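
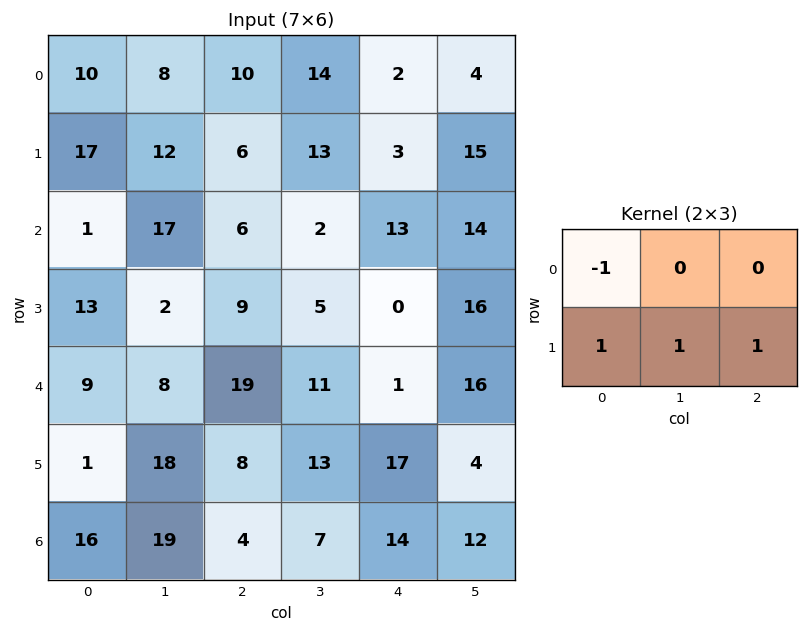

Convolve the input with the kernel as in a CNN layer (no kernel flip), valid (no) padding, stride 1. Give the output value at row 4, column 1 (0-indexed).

The receptive field on the input at this output position is [8 19 11 / 18 8 13]. Elementwise product with the kernel and sum: 8·-1 + 18·1 + 8·1 + 13·1.

31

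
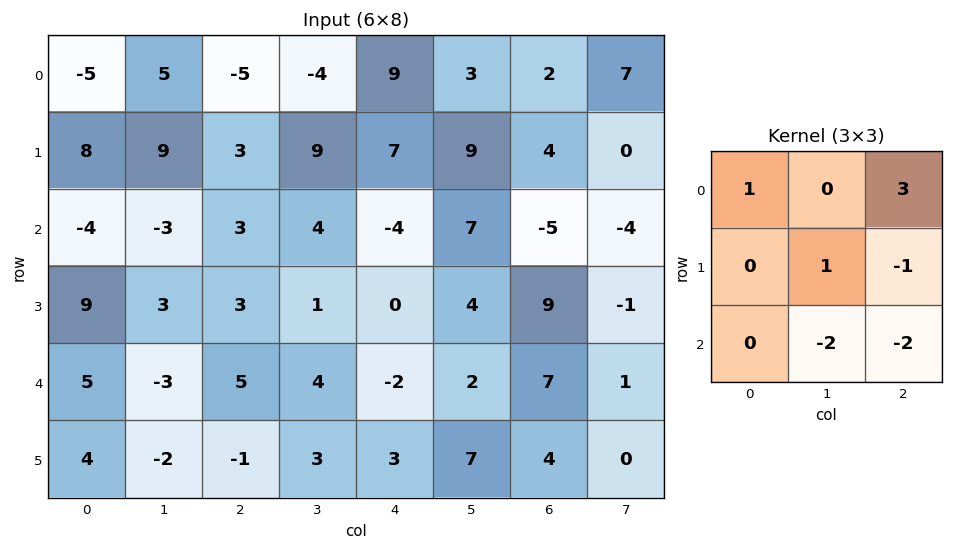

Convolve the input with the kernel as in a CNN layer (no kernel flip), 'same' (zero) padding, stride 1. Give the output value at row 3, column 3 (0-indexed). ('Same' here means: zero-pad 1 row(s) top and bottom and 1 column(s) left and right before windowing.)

The receptive field on the zero-padded input at this output position is [3 4 -4 / 3 1 0 / 5 4 -2]. Elementwise product with the kernel and sum: 3·1 + -4·3 + 1·1 + 0·-1 + 4·-2 + -2·-2.

-12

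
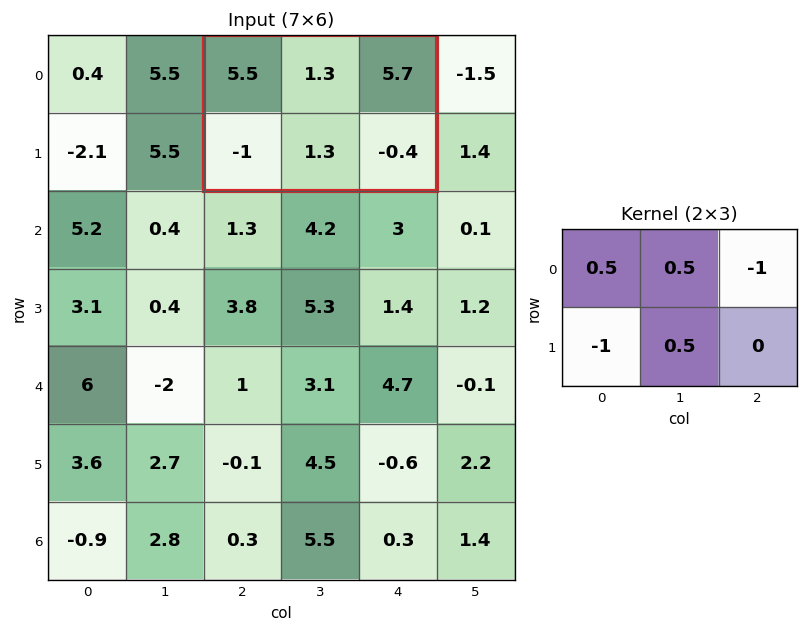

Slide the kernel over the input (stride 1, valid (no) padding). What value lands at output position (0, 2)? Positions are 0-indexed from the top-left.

-0.65

The receptive field on the input at this output position is [5.5 1.3 5.7 / -1 1.3 -0.4]. Elementwise product with the kernel and sum: 5.5·0.5 + 1.3·0.5 + 5.7·-1 + -1·-1 + 1.3·0.5.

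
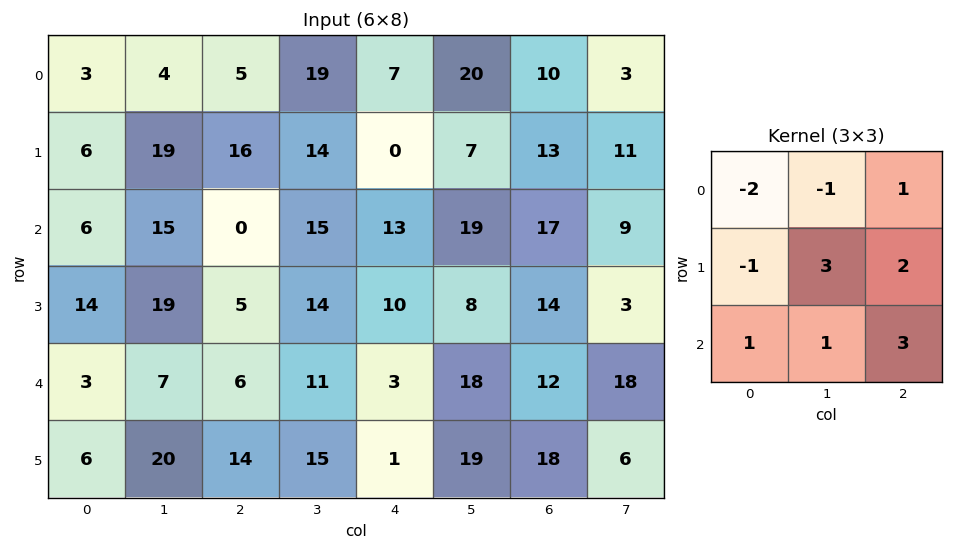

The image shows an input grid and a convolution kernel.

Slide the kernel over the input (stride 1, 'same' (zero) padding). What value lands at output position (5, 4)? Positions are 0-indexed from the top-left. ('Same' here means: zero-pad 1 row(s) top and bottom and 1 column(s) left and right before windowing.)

The receptive field on the zero-padded input at this output position is [11 3 18 / 15 1 19 / 0 0 0]. Elementwise product with the kernel and sum: 11·-2 + 3·-1 + 18·1 + 15·-1 + 1·3 + 19·2 + 0·1 + 0·1 + 0·3.

19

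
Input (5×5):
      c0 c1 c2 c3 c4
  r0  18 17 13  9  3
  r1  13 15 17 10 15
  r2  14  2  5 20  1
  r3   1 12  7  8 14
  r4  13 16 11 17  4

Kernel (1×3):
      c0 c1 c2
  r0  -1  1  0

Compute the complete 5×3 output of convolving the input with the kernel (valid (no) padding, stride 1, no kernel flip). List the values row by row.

Output[0,0]: The receptive field on the input at this output position is [18 17 13]. Elementwise product with the kernel and sum: 18·-1 + 17·1.

-1 -4 -4
2 2 -7
-12 3 15
11 -5 1
3 -5 6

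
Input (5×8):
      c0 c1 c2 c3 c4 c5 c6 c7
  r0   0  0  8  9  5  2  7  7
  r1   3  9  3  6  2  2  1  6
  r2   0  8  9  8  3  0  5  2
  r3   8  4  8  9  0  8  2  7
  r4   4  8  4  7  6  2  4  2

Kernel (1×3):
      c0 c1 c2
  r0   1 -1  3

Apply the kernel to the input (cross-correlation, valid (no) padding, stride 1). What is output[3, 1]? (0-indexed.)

23

The receptive field on the input at this output position is [4 8 9]. Elementwise product with the kernel and sum: 4·1 + 8·-1 + 9·3.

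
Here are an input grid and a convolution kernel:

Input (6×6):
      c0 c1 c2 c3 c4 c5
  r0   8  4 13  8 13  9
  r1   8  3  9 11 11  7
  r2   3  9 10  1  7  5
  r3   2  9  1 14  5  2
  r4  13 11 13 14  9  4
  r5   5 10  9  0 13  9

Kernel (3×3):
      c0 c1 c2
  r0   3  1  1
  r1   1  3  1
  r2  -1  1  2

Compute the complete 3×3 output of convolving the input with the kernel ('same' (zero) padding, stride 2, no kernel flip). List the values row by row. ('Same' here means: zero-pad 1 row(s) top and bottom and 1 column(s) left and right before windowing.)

Output[0,0]: The receptive field on the zero-padded input at this output position is [0 0 0 / 0 8 4 / 0 8 3]. Elementwise product with the kernel and sum: 0·3 + 0·1 + 0·1 + 0·1 + 8·3 + 4·1 + 0·-1 + 8·1 + 3·2.

42 79 70
49 89 73
86 105 125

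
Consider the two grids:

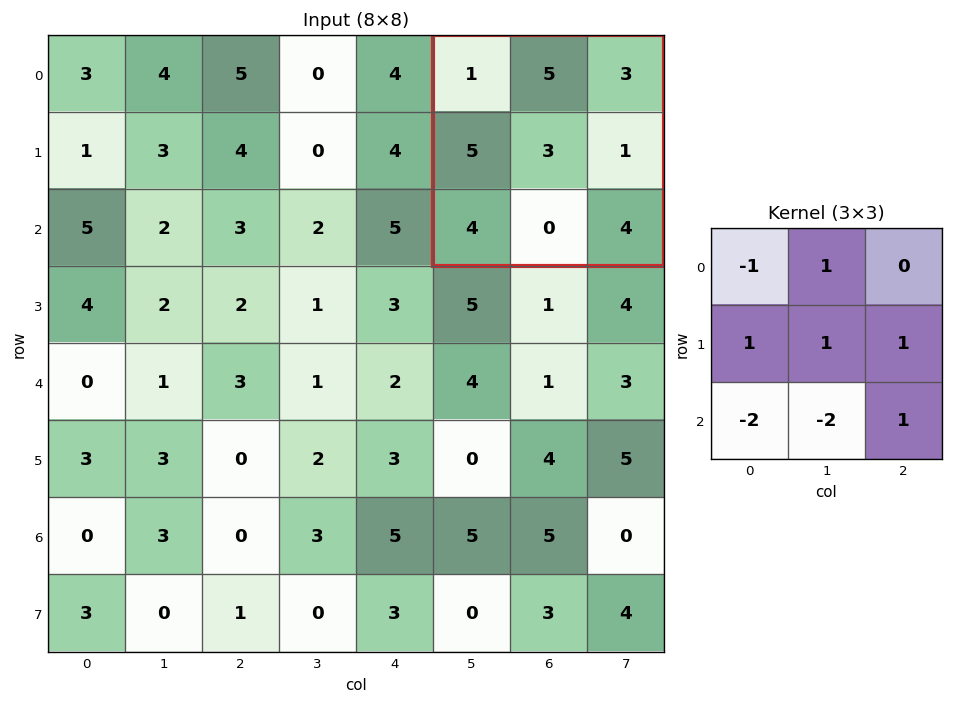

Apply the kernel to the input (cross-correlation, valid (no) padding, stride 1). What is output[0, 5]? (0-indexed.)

9

The receptive field on the input at this output position is [1 5 3 / 5 3 1 / 4 0 4]. Elementwise product with the kernel and sum: 1·-1 + 5·1 + 5·1 + 3·1 + 1·1 + 4·-2 + 0·-2 + 4·1.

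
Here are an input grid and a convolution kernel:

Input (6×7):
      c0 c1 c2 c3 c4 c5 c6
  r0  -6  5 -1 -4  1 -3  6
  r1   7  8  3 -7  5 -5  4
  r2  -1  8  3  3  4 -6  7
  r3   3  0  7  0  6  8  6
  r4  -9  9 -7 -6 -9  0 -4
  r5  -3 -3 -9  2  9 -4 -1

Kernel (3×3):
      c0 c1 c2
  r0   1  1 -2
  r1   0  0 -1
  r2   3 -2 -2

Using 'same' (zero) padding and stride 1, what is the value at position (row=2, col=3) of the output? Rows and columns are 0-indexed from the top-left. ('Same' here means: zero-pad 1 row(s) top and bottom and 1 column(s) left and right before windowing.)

-9

The receptive field on the zero-padded input at this output position is [3 -7 5 / 3 3 4 / 7 0 6]. Elementwise product with the kernel and sum: 3·1 + -7·1 + 5·-2 + 4·-1 + 7·3 + 0·-2 + 6·-2.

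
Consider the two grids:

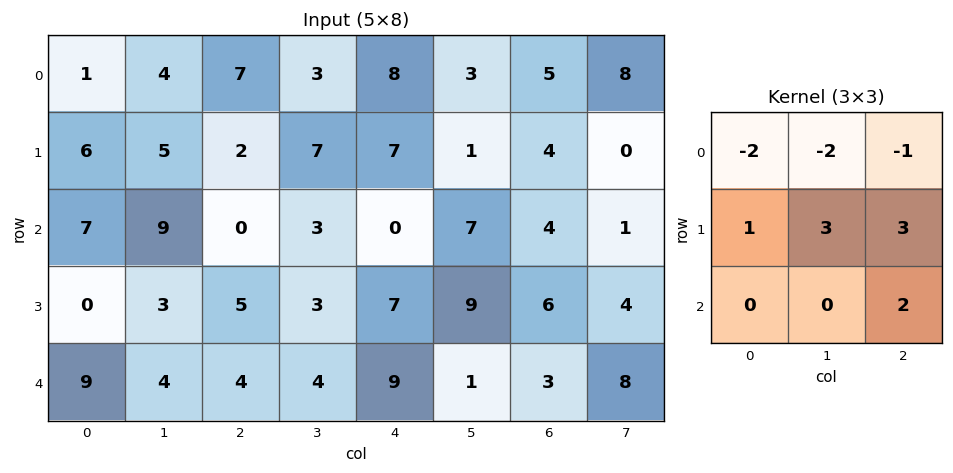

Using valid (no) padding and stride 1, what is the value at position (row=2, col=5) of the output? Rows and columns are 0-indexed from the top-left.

The receptive field on the input at this output position is [7 4 1 / 9 6 4 / 1 3 8]. Elementwise product with the kernel and sum: 7·-2 + 4·-2 + 1·-1 + 9·1 + 6·3 + 4·3 + 8·2.

32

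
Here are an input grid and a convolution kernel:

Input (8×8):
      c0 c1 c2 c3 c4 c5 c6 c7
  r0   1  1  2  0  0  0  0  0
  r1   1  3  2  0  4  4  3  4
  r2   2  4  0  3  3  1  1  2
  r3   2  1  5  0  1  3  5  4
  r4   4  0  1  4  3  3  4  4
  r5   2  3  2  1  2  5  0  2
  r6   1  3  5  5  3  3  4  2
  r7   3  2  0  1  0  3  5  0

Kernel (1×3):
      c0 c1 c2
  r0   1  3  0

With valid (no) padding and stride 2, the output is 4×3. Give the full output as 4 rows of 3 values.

Output[0,0]: The receptive field on the input at this output position is [1 1 2]. Elementwise product with the kernel and sum: 1·1 + 1·3.
Output[0,1]: The receptive field on the input at this output position is [2 0 0]. Elementwise product with the kernel and sum: 2·1 + 0·3.

4 2 0
14 9 6
4 13 12
10 20 12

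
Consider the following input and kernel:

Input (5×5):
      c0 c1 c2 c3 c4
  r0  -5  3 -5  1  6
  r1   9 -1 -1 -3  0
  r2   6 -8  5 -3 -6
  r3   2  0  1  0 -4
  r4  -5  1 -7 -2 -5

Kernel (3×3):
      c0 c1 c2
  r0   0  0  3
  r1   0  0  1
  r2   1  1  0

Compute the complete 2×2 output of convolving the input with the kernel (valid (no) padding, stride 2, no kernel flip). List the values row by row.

Output[0,0]: The receptive field on the input at this output position is [-5 3 -5 / 9 -1 -1 / 6 -8 5]. Elementwise product with the kernel and sum: -5·3 + -1·1 + 6·1 + -8·1.

-18 20
12 -31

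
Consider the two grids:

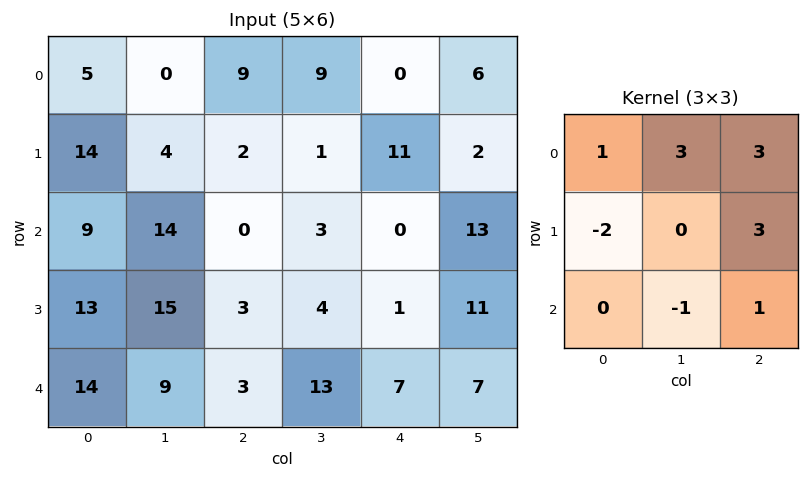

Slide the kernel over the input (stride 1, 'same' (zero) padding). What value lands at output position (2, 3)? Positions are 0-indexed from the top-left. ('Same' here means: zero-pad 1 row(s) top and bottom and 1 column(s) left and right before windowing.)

35

The receptive field on the zero-padded input at this output position is [2 1 11 / 0 3 0 / 3 4 1]. Elementwise product with the kernel and sum: 2·1 + 1·3 + 11·3 + 0·-2 + 0·3 + 4·-1 + 1·1.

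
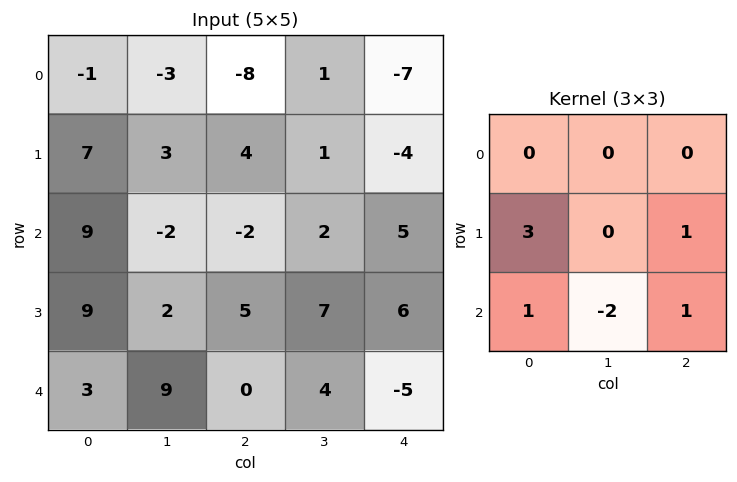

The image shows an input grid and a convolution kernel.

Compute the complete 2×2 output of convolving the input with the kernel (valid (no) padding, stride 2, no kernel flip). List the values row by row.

36 7
17 8

Output[0,0]: The receptive field on the input at this output position is [-1 -3 -8 / 7 3 4 / 9 -2 -2]. Elementwise product with the kernel and sum: 7·3 + 4·1 + 9·1 + -2·-2 + -2·1.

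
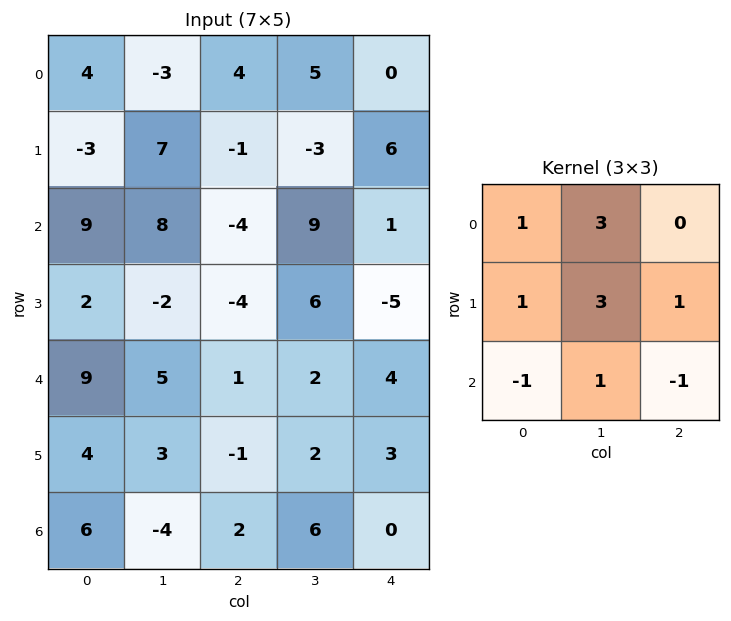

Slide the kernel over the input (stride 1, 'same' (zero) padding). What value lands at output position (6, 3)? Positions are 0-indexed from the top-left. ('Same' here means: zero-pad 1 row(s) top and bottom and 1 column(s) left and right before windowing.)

25

The receptive field on the zero-padded input at this output position is [-1 2 3 / 2 6 0 / 0 0 0]. Elementwise product with the kernel and sum: -1·1 + 2·3 + 2·1 + 6·3 + 0·1 + 0·-1 + 0·1 + 0·-1.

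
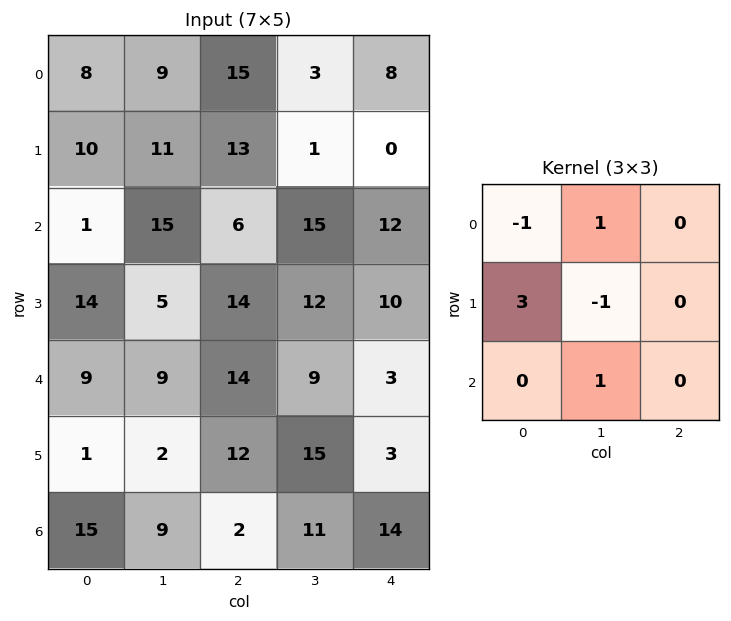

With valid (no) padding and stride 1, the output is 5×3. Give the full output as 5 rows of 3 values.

Output[0,0]: The receptive field on the input at this output position is [8 9 15 / 10 11 13 / 1 15 6]. Elementwise product with the kernel and sum: 8·-1 + 9·1 + 10·3 + 11·-1 + 15·1.

35 32 41
-6 55 3
60 6 48
11 34 46
10 1 27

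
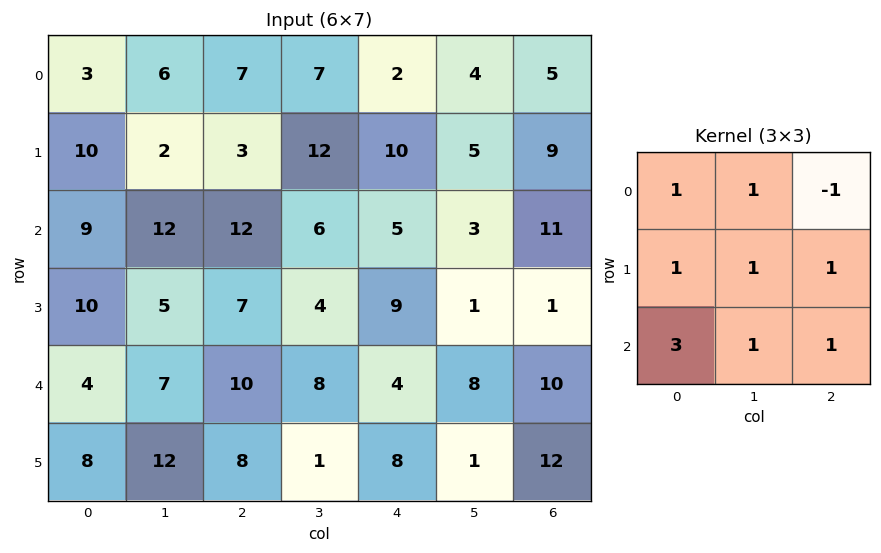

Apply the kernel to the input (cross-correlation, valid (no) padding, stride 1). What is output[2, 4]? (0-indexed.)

The receptive field on the input at this output position is [5 3 11 / 9 1 1 / 4 8 10]. Elementwise product with the kernel and sum: 5·1 + 3·1 + 11·-1 + 9·1 + 1·1 + 1·1 + 4·3 + 8·1 + 10·1.

38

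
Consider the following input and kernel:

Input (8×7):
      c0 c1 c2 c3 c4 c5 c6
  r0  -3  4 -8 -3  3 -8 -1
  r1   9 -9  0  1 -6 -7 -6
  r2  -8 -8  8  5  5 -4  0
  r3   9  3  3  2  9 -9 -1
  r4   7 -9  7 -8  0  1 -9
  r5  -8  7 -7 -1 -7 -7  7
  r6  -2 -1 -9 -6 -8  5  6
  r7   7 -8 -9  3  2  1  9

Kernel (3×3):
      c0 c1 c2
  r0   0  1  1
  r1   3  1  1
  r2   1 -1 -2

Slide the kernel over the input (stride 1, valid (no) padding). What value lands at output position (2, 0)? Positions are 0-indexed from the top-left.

35

The receptive field on the input at this output position is [-8 -8 8 / 9 3 3 / 7 -9 7]. Elementwise product with the kernel and sum: -8·1 + 8·1 + 9·3 + 3·1 + 3·1 + 7·1 + -9·-1 + 7·-2.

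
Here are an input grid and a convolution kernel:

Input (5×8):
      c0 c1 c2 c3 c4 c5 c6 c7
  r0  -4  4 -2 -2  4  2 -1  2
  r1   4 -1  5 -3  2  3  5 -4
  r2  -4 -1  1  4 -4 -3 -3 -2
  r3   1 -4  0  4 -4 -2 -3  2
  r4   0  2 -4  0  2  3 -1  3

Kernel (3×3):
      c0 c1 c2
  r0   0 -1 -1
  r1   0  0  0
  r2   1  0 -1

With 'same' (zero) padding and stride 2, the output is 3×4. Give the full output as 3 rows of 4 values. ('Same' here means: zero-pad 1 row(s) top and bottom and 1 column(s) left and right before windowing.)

Output[0,0]: The receptive field on the zero-padded input at this output position is [0 0 0 / 0 -4 4 / 0 4 -1]. Elementwise product with the kernel and sum: 0·-1 + 0·-1 + 0·1 + -1·-1.

1 2 -6 7
1 -10 1 -5
3 -4 6 1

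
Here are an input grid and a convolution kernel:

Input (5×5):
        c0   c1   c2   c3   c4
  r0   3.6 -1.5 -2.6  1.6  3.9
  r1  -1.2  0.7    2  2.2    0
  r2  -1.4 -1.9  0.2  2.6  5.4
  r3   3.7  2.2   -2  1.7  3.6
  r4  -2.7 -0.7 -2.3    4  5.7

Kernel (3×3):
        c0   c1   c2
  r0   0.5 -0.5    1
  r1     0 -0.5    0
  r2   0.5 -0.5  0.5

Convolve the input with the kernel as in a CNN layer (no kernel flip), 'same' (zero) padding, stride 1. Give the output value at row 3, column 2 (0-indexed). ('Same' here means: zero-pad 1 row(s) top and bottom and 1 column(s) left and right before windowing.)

The receptive field on the zero-padded input at this output position is [-1.9 0.2 2.6 / 2.2 -2 1.7 / -0.7 -2.3 4]. Elementwise product with the kernel and sum: -1.9·0.5 + 0.2·-0.5 + 2.6·1 + -2·-0.5 + -0.7·0.5 + -2.3·-0.5 + 4·0.5.

5.35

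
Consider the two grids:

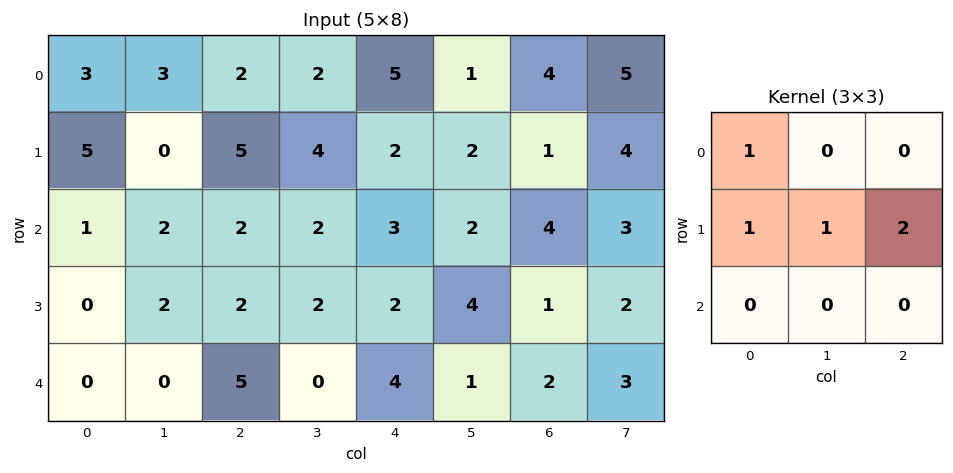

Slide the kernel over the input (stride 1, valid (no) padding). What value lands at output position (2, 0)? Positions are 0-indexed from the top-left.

7

The receptive field on the input at this output position is [1 2 2 / 0 2 2 / 0 0 5]. Elementwise product with the kernel and sum: 1·1 + 0·1 + 2·1 + 2·2.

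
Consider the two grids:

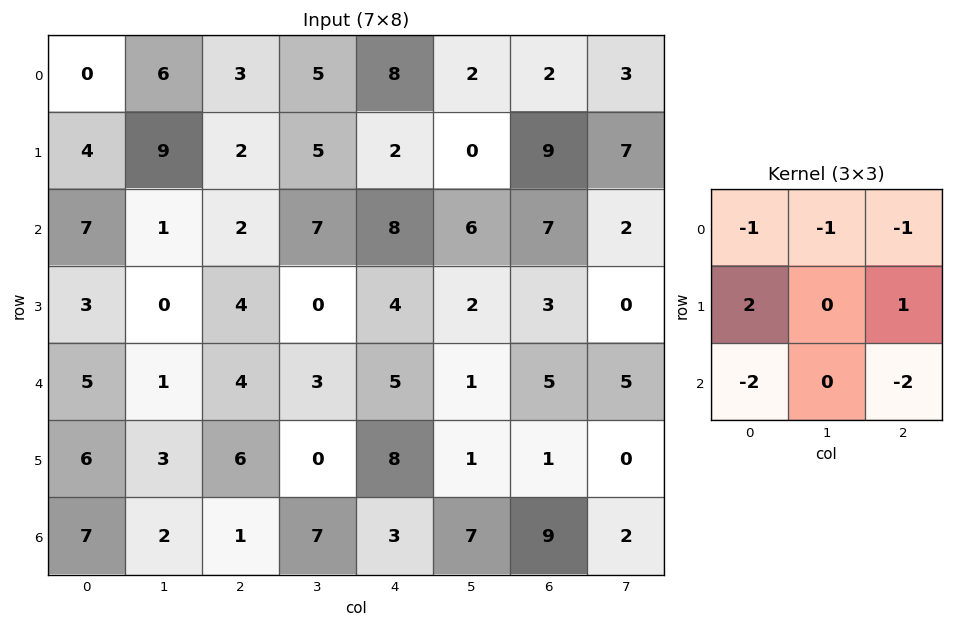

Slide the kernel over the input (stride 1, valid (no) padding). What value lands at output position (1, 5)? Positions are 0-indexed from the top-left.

The receptive field on the input at this output position is [0 9 7 / 6 7 2 / 2 3 0]. Elementwise product with the kernel and sum: 0·-1 + 9·-1 + 7·-1 + 6·2 + 2·1 + 2·-2 + 0·-2.

-6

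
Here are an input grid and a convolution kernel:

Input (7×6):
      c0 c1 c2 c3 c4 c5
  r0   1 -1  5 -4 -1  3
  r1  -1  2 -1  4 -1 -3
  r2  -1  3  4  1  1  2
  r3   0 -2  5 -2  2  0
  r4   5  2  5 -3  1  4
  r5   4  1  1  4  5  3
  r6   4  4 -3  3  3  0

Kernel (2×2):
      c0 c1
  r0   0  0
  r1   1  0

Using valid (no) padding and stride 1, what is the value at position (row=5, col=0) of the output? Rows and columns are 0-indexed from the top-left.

The receptive field on the input at this output position is [4 1 / 4 4]. Elementwise product with the kernel and sum: 4·1.

4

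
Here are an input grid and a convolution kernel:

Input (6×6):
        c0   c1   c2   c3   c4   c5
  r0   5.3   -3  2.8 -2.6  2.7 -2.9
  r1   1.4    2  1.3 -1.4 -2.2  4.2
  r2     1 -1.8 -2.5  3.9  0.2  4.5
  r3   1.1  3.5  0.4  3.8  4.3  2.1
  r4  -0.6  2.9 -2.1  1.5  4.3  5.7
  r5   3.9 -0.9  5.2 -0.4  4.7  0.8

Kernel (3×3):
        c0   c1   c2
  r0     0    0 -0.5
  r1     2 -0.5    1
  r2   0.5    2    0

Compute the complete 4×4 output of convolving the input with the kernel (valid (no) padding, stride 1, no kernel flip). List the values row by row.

Output[0,0]: The receptive field on the input at this output position is [5.3 -3 2.8 / 1.4 2 1.3 / 1 -1.8 -2.5]. Elementwise product with the kernel and sum: 2.8·-0.5 + 1.4·2 + 2·-0.5 + 1.3·1 + 1·0.5 + -1.8·2.

-1.4 -2.65 6.3 6.3
7.3 4.8 2.15 20.6
7.6 5.9 5.05 14.65
-4.8 16.4 -1 14.7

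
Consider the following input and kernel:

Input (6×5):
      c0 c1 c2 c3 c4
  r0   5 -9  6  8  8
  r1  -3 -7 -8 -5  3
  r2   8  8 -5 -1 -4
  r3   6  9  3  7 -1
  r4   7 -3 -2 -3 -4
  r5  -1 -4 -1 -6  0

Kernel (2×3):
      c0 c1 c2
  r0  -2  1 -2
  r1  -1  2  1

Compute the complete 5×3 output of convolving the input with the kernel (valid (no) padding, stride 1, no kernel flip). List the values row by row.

Output[0,0]: The receptive field on the input at this output position is [5 -9 6 / -3 -7 -8]. Elementwise product with the kernel and sum: 5·-2 + -9·1 + 6·-2 + -3·-1 + -7·2 + -8·1.
Output[0,1]: The receptive field on the input at this output position is [-9 6 8 / -7 -8 -5]. Elementwise product with the kernel and sum: -9·-2 + 6·1 + 8·-2 + -7·-1 + -8·2 + -5·1.

-50 -6 -19
18 -3 4
17 -15 27
-24 -33 -5
-21 6 -2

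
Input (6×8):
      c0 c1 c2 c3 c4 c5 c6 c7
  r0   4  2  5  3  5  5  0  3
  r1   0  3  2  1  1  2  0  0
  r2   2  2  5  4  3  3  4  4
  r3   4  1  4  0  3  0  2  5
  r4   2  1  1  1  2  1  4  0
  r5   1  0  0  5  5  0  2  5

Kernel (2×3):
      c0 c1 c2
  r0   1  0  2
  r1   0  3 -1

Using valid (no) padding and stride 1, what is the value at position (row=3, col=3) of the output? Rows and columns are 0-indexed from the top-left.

The receptive field on the input at this output position is [0 3 0 / 1 2 1]. Elementwise product with the kernel and sum: 0·1 + 0·2 + 2·3 + 1·-1.

5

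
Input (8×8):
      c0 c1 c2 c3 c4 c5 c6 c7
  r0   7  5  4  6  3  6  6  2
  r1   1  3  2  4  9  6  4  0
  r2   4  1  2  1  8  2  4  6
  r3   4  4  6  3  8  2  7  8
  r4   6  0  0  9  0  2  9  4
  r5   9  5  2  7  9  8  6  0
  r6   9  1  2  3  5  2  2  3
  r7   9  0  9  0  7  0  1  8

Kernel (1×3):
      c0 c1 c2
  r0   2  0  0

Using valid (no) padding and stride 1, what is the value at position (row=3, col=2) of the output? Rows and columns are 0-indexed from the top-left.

The receptive field on the input at this output position is [6 3 8]. Elementwise product with the kernel and sum: 6·2.

12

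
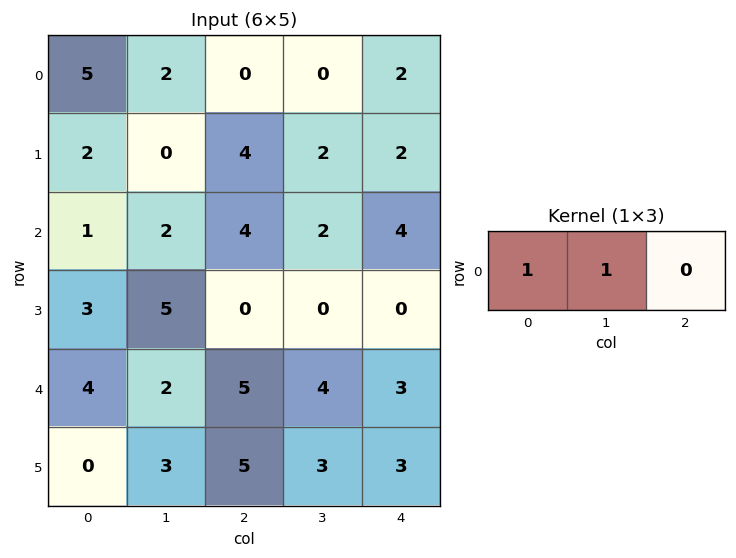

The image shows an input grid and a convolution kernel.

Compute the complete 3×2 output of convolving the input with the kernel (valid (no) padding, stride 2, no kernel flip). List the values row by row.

Output[0,0]: The receptive field on the input at this output position is [5 2 0]. Elementwise product with the kernel and sum: 5·1 + 2·1.

7 0
3 6
6 9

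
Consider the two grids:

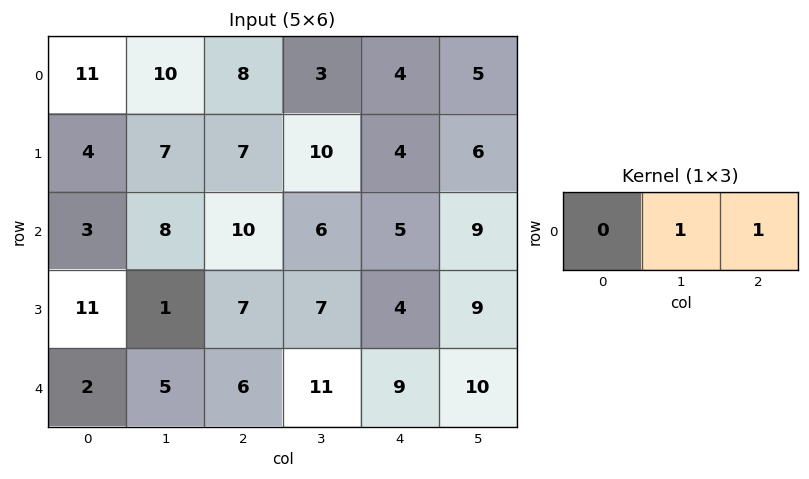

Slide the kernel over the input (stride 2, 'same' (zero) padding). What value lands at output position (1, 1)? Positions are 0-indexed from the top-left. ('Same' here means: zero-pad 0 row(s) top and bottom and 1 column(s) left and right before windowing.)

16

The receptive field on the zero-padded input at this output position is [8 10 6]. Elementwise product with the kernel and sum: 10·1 + 6·1.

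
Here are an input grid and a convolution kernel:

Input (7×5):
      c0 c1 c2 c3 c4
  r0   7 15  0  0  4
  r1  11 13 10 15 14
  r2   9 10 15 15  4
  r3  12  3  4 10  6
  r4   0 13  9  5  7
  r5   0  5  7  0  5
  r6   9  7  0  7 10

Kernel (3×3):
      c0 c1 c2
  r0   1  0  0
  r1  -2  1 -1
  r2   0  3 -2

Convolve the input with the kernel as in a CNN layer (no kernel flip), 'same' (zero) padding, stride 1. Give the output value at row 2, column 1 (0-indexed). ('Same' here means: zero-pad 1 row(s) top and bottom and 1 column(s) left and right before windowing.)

-11

The receptive field on the zero-padded input at this output position is [11 13 10 / 9 10 15 / 12 3 4]. Elementwise product with the kernel and sum: 11·1 + 9·-2 + 10·1 + 15·-1 + 3·3 + 4·-2.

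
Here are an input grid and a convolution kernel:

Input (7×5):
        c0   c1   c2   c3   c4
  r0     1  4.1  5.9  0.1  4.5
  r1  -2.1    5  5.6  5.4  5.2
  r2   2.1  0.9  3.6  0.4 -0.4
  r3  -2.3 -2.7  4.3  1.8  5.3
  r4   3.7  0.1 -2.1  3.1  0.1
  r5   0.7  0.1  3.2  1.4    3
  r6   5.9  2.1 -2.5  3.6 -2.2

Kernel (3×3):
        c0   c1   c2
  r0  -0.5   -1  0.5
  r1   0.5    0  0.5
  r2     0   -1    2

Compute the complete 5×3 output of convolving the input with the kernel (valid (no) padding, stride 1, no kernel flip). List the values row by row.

6.4 -5.5 3.4
13 -5.45 4.8
-3.45 4 -0.5
13.1 -0.85 2.3
-8.15 14.05 -6.9

Output[0,0]: The receptive field on the input at this output position is [1 4.1 5.9 / -2.1 5 5.6 / 2.1 0.9 3.6]. Elementwise product with the kernel and sum: 1·-0.5 + 4.1·-1 + 5.9·0.5 + -2.1·0.5 + 5.6·0.5 + 0.9·-1 + 3.6·2.
Output[0,1]: The receptive field on the input at this output position is [4.1 5.9 0.1 / 5 5.6 5.4 / 0.9 3.6 0.4]. Elementwise product with the kernel and sum: 4.1·-0.5 + 5.9·-1 + 0.1·0.5 + 5·0.5 + 5.4·0.5 + 3.6·-1 + 0.4·2.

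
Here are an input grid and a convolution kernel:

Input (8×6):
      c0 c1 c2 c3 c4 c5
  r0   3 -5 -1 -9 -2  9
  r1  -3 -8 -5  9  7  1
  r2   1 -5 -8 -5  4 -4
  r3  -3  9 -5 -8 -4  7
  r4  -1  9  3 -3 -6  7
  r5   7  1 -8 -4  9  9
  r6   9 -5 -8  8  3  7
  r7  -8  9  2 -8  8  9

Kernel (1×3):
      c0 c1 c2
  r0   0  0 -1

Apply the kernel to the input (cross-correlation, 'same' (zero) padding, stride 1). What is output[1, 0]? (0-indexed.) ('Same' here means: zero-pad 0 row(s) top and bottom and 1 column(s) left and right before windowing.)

The receptive field on the zero-padded input at this output position is [0 -3 -8]. Elementwise product with the kernel and sum: -8·-1.

8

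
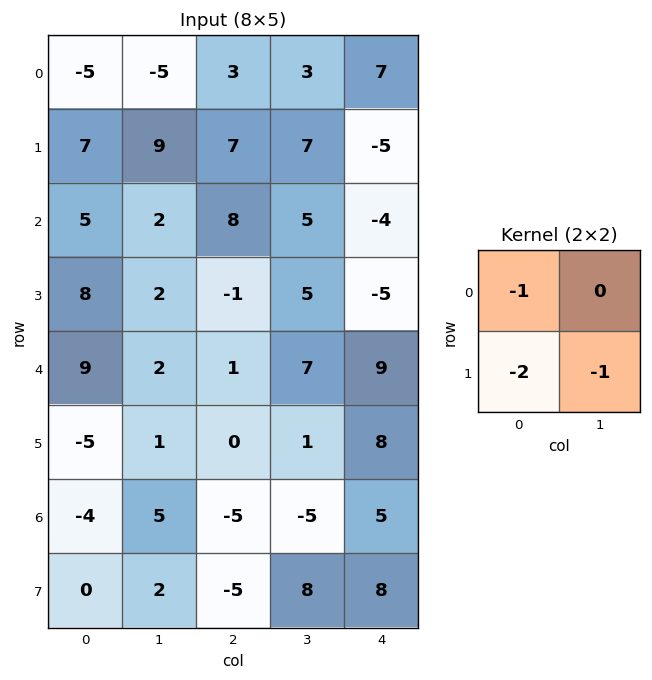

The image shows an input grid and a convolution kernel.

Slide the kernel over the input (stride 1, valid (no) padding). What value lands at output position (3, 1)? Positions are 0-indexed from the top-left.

-7

The receptive field on the input at this output position is [2 -1 / 2 1]. Elementwise product with the kernel and sum: 2·-1 + 2·-2 + 1·-1.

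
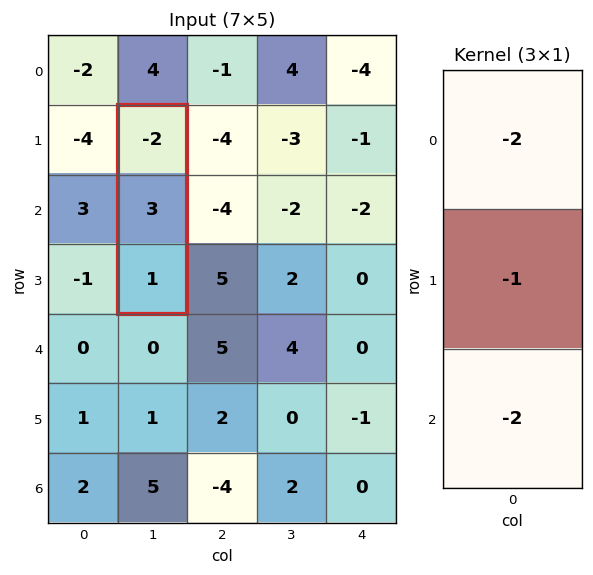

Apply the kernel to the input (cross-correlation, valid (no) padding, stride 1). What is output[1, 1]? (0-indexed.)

-1

The receptive field on the input at this output position is [-2 / 3 / 1]. Elementwise product with the kernel and sum: -2·-2 + 3·-1 + 1·-2.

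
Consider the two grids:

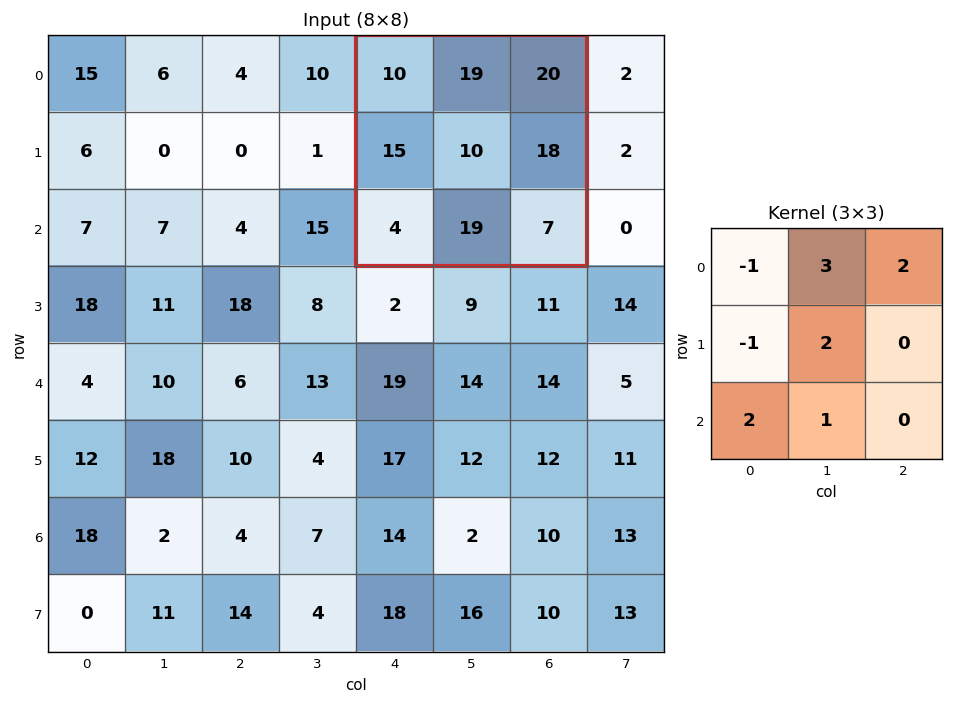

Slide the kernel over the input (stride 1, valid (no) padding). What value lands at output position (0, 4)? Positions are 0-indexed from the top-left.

119

The receptive field on the input at this output position is [10 19 20 / 15 10 18 / 4 19 7]. Elementwise product with the kernel and sum: 10·-1 + 19·3 + 20·2 + 15·-1 + 10·2 + 4·2 + 19·1.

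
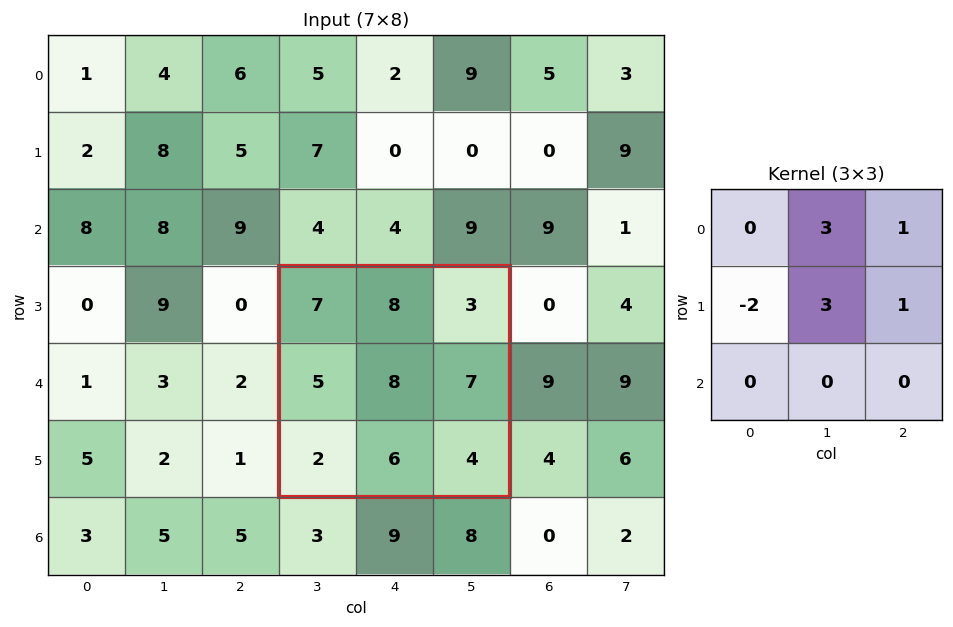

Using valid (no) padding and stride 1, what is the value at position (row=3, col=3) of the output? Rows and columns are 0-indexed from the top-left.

The receptive field on the input at this output position is [7 8 3 / 5 8 7 / 2 6 4]. Elementwise product with the kernel and sum: 8·3 + 3·1 + 5·-2 + 8·3 + 7·1.

48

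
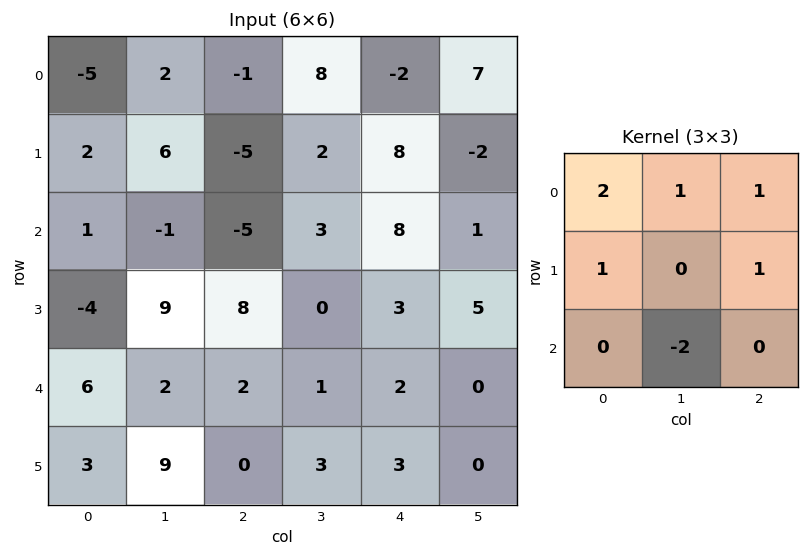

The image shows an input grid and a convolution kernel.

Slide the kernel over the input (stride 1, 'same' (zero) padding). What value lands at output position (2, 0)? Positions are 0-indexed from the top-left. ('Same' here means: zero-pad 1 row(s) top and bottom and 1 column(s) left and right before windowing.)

The receptive field on the zero-padded input at this output position is [0 2 6 / 0 1 -1 / 0 -4 9]. Elementwise product with the kernel and sum: 0·2 + 2·1 + 6·1 + 0·1 + -1·1 + -4·-2.

15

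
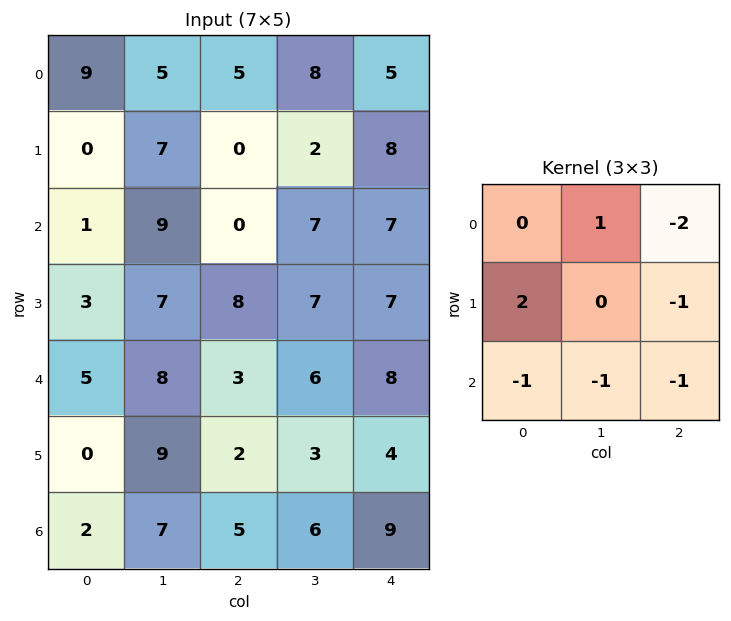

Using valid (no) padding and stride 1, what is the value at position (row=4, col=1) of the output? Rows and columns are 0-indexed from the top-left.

The receptive field on the input at this output position is [8 3 6 / 9 2 3 / 7 5 6]. Elementwise product with the kernel and sum: 3·1 + 6·-2 + 9·2 + 3·-1 + 7·-1 + 5·-1 + 6·-1.

-12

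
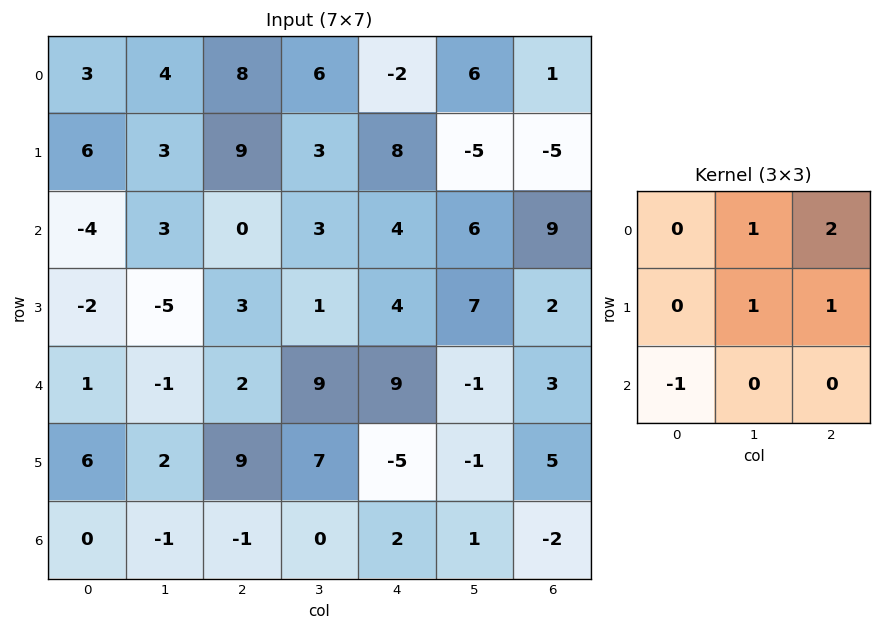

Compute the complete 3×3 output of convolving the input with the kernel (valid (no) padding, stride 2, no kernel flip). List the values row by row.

36 13 -6
0 14 24
14 30 7

Output[0,0]: The receptive field on the input at this output position is [3 4 8 / 6 3 9 / -4 3 0]. Elementwise product with the kernel and sum: 4·1 + 8·2 + 3·1 + 9·1 + -4·-1.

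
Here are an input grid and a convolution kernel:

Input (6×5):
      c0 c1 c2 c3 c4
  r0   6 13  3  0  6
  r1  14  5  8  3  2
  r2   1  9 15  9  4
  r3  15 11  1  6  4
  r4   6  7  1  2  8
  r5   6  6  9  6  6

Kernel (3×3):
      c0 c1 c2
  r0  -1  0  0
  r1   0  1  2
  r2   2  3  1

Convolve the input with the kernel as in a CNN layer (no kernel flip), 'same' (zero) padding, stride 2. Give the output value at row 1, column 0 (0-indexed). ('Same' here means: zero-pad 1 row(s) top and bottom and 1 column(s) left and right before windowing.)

The receptive field on the zero-padded input at this output position is [0 14 5 / 0 1 9 / 0 15 11]. Elementwise product with the kernel and sum: 0·-1 + 1·1 + 9·2 + 0·2 + 15·3 + 11·1.

75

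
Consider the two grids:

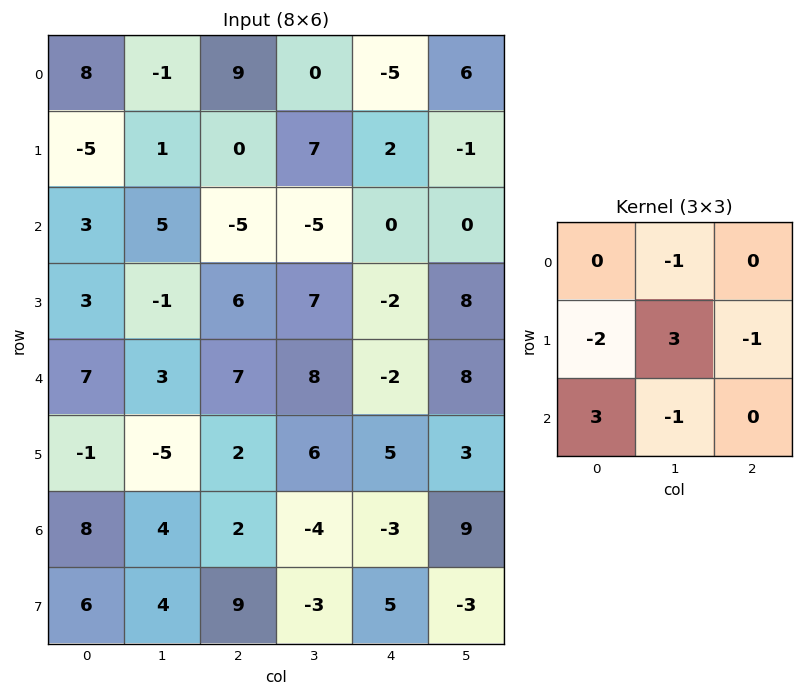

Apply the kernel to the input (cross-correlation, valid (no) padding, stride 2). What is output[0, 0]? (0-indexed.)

The receptive field on the input at this output position is [8 -1 9 / -5 1 0 / 3 5 -5]. Elementwise product with the kernel and sum: -1·-1 + -5·-2 + 1·3 + 0·-1 + 3·3 + 5·-1.

18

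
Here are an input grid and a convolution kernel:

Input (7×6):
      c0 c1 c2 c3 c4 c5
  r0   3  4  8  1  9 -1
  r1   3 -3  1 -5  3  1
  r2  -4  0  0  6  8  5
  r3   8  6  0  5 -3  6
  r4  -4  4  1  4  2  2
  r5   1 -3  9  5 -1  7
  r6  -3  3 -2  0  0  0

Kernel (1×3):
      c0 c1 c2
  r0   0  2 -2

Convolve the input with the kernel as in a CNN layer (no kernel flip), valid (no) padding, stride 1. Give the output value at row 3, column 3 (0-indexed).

The receptive field on the input at this output position is [5 -3 6]. Elementwise product with the kernel and sum: -3·2 + 6·-2.

-18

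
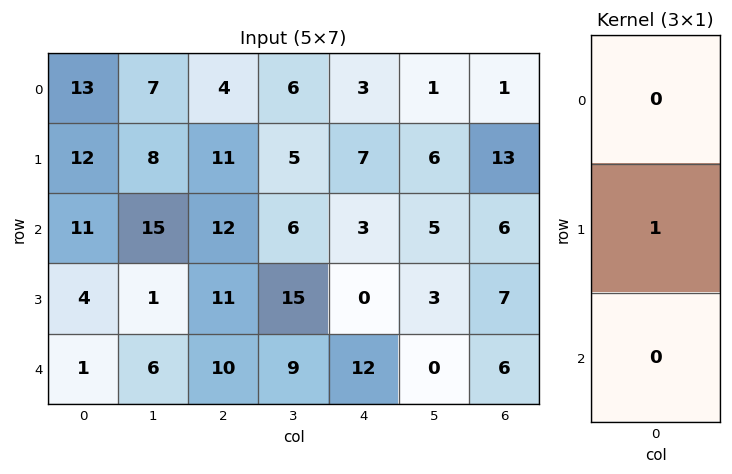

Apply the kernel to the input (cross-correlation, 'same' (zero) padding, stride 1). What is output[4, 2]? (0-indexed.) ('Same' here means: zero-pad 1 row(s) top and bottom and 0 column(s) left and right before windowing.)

10

The receptive field on the zero-padded input at this output position is [11 / 10 / 0]. Elementwise product with the kernel and sum: 10·1.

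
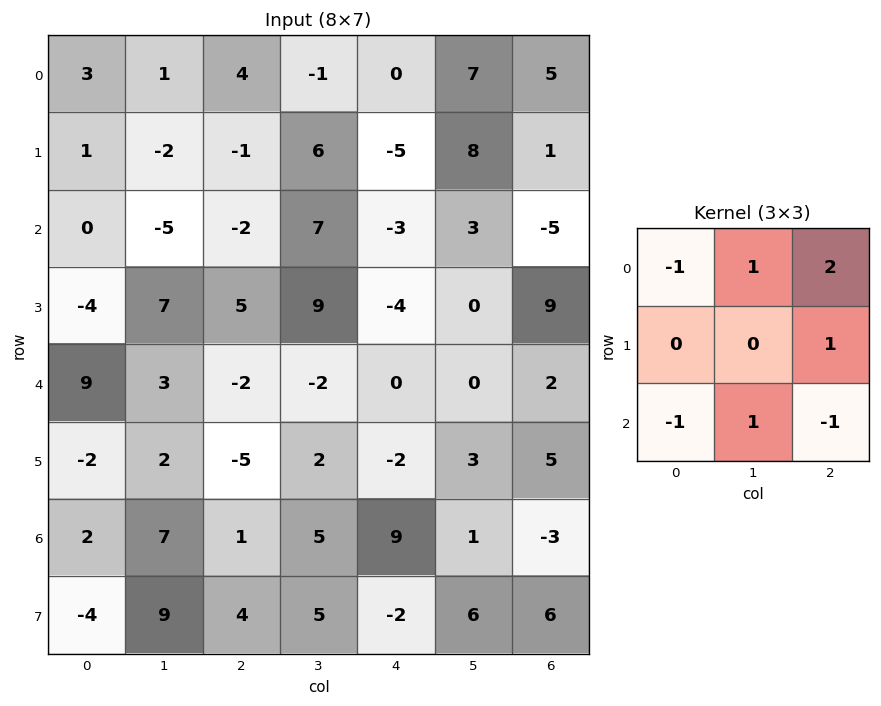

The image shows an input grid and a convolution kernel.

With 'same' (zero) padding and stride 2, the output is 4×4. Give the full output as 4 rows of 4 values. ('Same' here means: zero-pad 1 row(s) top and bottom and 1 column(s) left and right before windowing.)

4 -6 -12 -7
-19 9 -5 2
9 5 -20 11
-4 -8 -10 2

Output[0,0]: The receptive field on the zero-padded input at this output position is [0 0 0 / 0 3 1 / 0 1 -2]. Elementwise product with the kernel and sum: 0·-1 + 0·1 + 0·2 + 1·1 + 0·-1 + 1·1 + -2·-1.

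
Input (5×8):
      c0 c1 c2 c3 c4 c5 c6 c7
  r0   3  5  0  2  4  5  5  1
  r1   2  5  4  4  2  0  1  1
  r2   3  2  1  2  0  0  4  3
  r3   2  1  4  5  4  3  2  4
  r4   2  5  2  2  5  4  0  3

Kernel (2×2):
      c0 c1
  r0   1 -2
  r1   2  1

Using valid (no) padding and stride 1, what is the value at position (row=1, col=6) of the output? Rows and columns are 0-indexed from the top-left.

The receptive field on the input at this output position is [1 1 / 4 3]. Elementwise product with the kernel and sum: 1·1 + 1·-2 + 4·2 + 3·1.

10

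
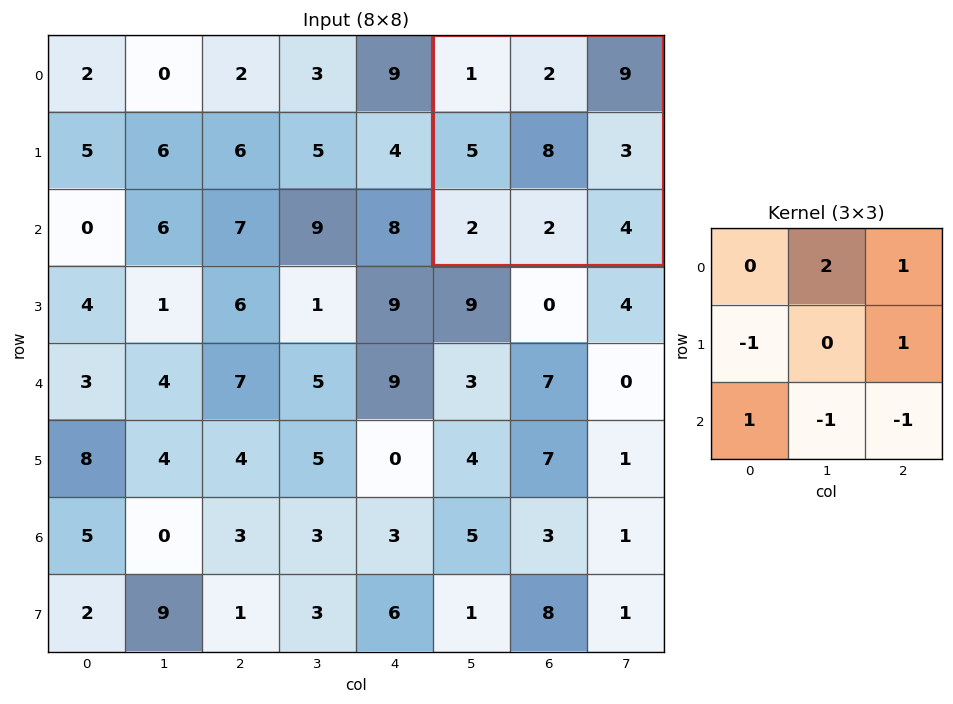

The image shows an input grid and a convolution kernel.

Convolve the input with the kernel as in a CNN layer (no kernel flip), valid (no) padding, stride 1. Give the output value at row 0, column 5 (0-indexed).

7

The receptive field on the input at this output position is [1 2 9 / 5 8 3 / 2 2 4]. Elementwise product with the kernel and sum: 2·2 + 9·1 + 5·-1 + 3·1 + 2·1 + 2·-1 + 4·-1.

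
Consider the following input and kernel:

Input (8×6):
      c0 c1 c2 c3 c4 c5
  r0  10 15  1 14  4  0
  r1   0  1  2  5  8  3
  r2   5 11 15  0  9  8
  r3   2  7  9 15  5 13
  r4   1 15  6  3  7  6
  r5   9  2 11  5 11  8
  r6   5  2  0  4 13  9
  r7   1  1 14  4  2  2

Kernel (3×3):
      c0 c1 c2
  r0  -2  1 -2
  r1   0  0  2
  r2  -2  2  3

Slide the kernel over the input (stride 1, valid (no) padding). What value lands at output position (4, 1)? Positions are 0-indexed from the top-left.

-12

The receptive field on the input at this output position is [15 6 3 / 2 11 5 / 2 0 4]. Elementwise product with the kernel and sum: 15·-2 + 6·1 + 3·-2 + 5·2 + 2·-2 + 0·2 + 4·3.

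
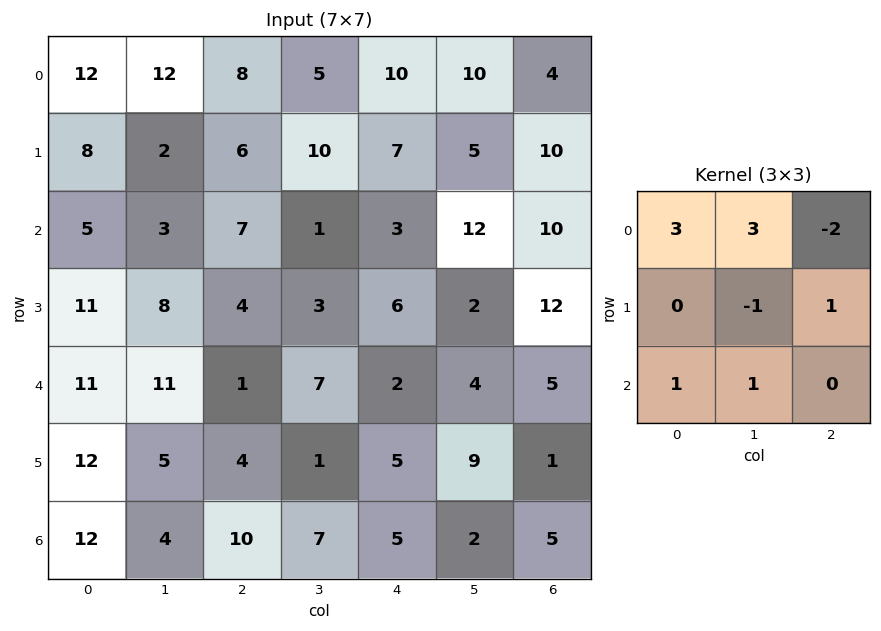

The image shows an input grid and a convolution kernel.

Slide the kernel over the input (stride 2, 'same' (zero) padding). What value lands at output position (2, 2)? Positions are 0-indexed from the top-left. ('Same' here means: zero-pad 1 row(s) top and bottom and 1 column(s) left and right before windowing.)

31

The receptive field on the zero-padded input at this output position is [3 6 2 / 7 2 4 / 1 5 9]. Elementwise product with the kernel and sum: 3·3 + 6·3 + 2·-2 + 2·-1 + 4·1 + 1·1 + 5·1.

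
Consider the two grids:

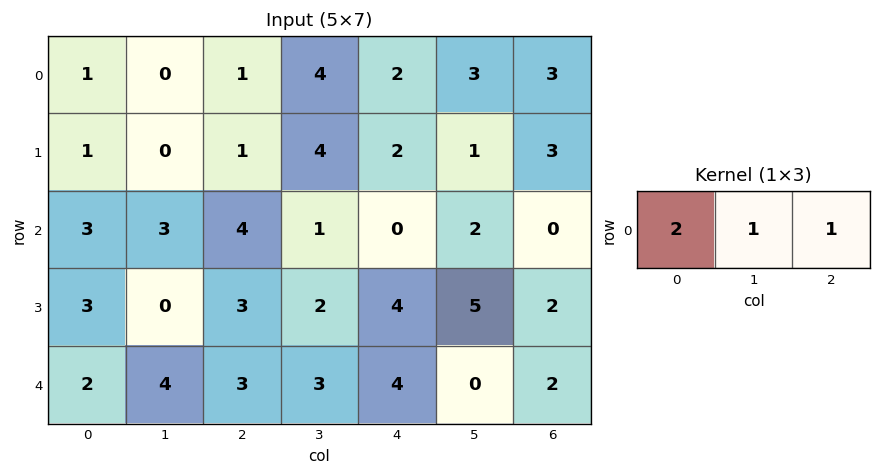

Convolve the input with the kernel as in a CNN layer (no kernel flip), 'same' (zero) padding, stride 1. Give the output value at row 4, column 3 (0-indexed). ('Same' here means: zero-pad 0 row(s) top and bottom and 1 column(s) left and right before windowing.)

The receptive field on the zero-padded input at this output position is [3 3 4]. Elementwise product with the kernel and sum: 3·2 + 3·1 + 4·1.

13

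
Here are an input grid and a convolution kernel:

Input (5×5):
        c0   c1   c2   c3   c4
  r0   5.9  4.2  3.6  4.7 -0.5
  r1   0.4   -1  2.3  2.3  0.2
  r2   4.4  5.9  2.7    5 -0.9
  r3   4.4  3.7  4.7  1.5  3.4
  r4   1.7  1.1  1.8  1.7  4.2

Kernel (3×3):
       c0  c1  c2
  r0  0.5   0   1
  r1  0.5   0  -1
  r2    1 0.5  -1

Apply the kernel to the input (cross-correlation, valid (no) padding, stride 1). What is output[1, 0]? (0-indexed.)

The receptive field on the input at this output position is [0.4 -1 2.3 / 4.4 5.9 2.7 / 4.4 3.7 4.7]. Elementwise product with the kernel and sum: 0.4·0.5 + 2.3·1 + 4.4·0.5 + 2.7·-1 + 4.4·1 + 3.7·0.5 + 4.7·-1.

3.55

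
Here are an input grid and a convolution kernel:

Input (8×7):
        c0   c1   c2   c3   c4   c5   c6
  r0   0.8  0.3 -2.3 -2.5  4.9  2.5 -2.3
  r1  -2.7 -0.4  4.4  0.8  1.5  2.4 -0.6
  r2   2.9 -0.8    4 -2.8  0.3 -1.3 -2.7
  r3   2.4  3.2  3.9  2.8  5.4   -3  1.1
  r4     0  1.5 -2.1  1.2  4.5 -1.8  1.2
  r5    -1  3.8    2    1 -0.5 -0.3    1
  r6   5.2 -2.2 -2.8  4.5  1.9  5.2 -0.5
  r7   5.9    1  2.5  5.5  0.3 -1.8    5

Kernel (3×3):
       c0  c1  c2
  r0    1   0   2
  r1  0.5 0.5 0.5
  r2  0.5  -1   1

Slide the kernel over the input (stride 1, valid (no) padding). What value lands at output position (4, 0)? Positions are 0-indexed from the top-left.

The receptive field on the input at this output position is [0 1.5 -2.1 / -1 3.8 2 / 5.2 -2.2 -2.8]. Elementwise product with the kernel and sum: 0·1 + -2.1·2 + -1·0.5 + 3.8·0.5 + 2·0.5 + 5.2·0.5 + -2.2·-1 + -2.8·1.

0.2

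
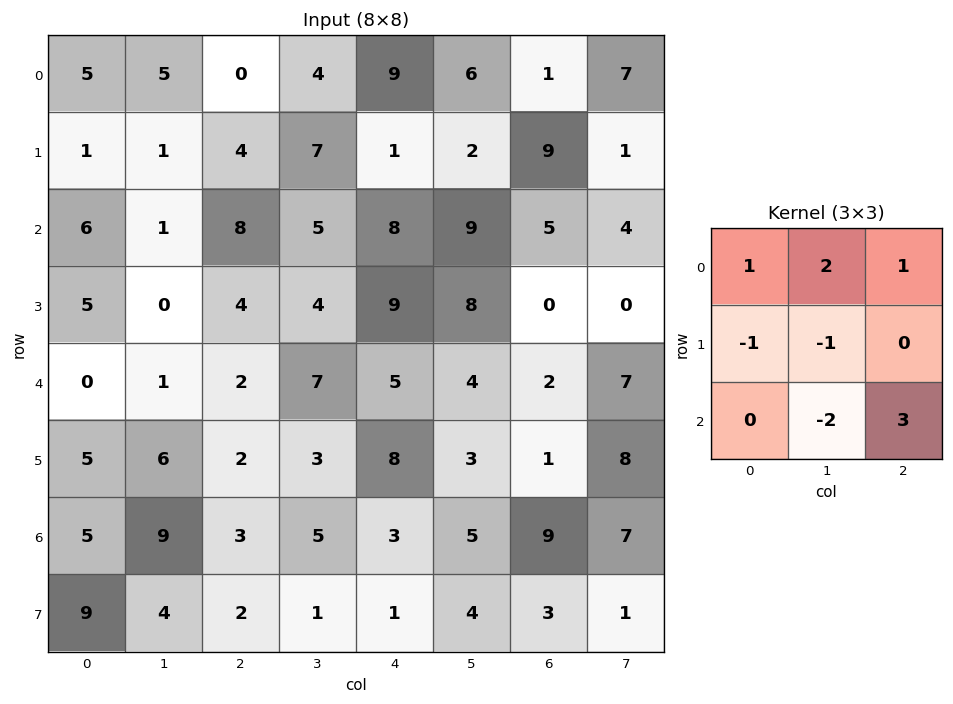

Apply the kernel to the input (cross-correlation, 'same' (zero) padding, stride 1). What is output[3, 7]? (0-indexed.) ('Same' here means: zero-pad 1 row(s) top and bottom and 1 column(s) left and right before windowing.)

The receptive field on the zero-padded input at this output position is [5 4 0 / 0 0 0 / 2 7 0]. Elementwise product with the kernel and sum: 5·1 + 4·2 + 0·1 + 0·-1 + 0·-1 + 7·-2 + 0·3.

-1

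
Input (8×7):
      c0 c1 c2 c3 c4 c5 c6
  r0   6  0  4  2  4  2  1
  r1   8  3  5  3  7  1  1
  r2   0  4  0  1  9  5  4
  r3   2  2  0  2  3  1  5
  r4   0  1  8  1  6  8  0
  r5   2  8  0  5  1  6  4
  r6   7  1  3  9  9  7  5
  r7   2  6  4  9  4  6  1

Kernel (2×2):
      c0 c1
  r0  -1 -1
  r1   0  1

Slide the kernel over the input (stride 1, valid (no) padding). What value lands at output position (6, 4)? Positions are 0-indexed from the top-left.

-10

The receptive field on the input at this output position is [9 7 / 4 6]. Elementwise product with the kernel and sum: 9·-1 + 7·-1 + 6·1.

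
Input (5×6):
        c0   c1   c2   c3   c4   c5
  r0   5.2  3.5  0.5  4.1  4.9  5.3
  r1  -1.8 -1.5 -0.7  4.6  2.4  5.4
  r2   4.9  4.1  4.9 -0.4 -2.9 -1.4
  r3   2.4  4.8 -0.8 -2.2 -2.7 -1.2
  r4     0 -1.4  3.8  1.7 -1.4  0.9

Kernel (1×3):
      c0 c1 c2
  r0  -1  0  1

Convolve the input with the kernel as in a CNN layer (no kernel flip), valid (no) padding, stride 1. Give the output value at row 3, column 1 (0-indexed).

The receptive field on the input at this output position is [4.8 -0.8 -2.2]. Elementwise product with the kernel and sum: 4.8·-1 + -2.2·1.

-7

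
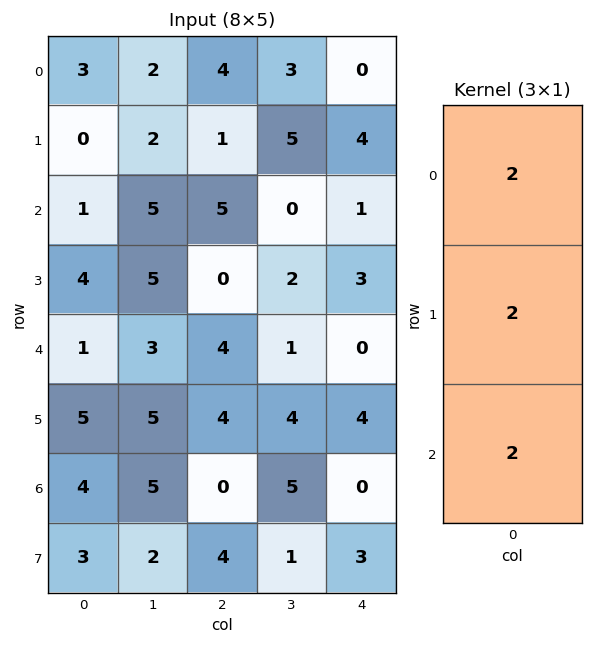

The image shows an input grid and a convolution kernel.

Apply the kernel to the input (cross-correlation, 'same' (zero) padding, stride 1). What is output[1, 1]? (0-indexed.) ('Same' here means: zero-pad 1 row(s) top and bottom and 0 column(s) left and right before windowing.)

The receptive field on the zero-padded input at this output position is [2 / 2 / 5]. Elementwise product with the kernel and sum: 2·2 + 2·2 + 5·2.

18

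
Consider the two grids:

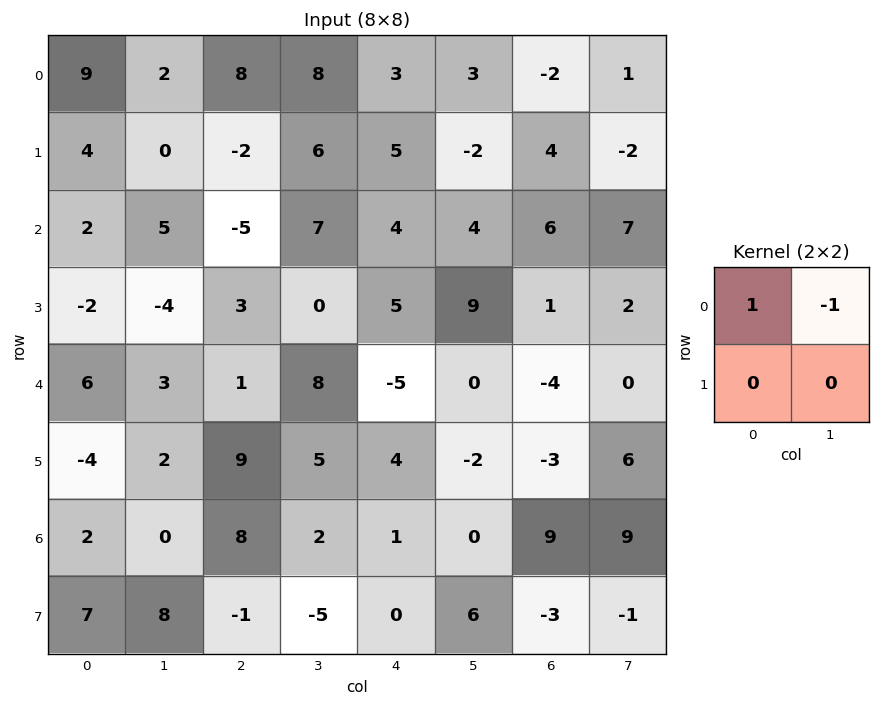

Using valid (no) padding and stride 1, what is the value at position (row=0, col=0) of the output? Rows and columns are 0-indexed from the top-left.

7

The receptive field on the input at this output position is [9 2 / 4 0]. Elementwise product with the kernel and sum: 9·1 + 2·-1.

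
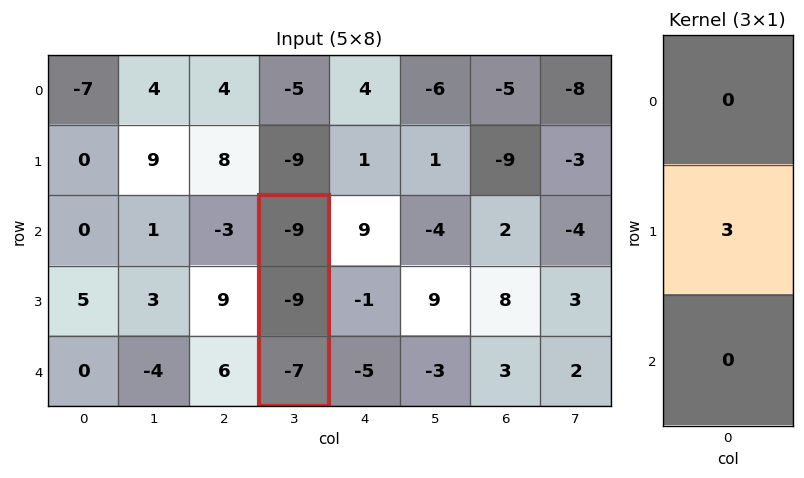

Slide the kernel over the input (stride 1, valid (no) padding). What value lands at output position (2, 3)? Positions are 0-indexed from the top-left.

The receptive field on the input at this output position is [-9 / -9 / -7]. Elementwise product with the kernel and sum: -9·3.

-27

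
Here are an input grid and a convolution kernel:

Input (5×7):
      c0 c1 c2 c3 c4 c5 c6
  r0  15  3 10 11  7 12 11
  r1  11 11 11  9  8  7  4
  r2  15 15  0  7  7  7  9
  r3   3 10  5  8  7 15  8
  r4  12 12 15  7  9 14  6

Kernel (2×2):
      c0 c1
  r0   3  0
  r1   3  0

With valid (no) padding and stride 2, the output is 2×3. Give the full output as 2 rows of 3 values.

78 63 45
54 15 42

Output[0,0]: The receptive field on the input at this output position is [15 3 / 11 11]. Elementwise product with the kernel and sum: 15·3 + 11·3.
Output[0,1]: The receptive field on the input at this output position is [10 11 / 11 9]. Elementwise product with the kernel and sum: 10·3 + 11·3.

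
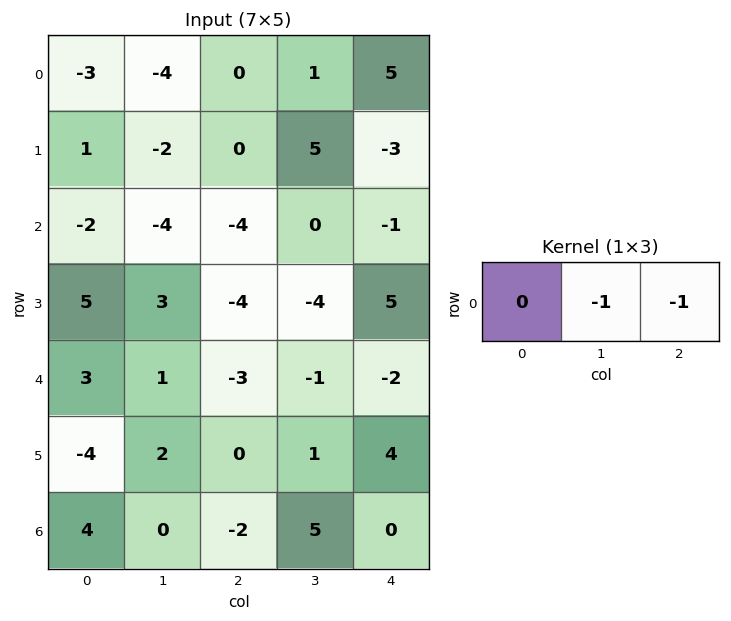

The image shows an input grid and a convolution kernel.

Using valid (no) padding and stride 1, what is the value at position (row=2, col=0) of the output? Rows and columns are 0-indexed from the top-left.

8

The receptive field on the input at this output position is [-2 -4 -4]. Elementwise product with the kernel and sum: -4·-1 + -4·-1.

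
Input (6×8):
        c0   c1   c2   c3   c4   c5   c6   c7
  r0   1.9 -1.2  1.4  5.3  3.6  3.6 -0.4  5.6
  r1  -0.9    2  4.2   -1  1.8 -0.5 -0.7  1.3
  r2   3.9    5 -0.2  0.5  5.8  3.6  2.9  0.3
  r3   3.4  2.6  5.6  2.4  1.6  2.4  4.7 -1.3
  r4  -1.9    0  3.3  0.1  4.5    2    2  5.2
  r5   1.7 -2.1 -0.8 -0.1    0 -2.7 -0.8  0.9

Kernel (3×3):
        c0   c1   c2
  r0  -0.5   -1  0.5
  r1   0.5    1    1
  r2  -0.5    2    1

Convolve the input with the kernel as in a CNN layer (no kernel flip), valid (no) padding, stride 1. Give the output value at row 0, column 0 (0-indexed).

The receptive field on the input at this output position is [1.9 -1.2 1.4 / -0.9 2 4.2 / 3.9 5 -0.2]. Elementwise product with the kernel and sum: 1.9·-0.5 + -1.2·-1 + 1.4·0.5 + -0.9·0.5 + 2·1 + 4.2·1 + 3.9·-0.5 + 5·2 + -0.2·1.

14.55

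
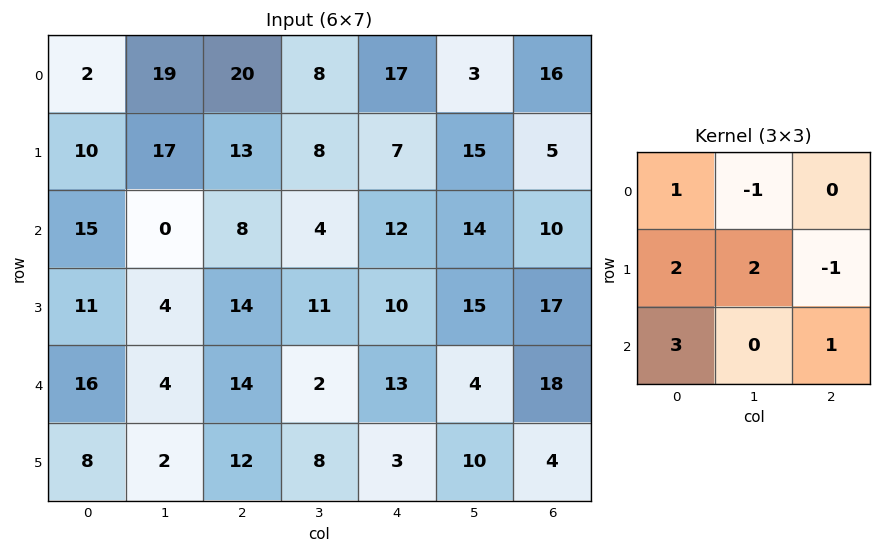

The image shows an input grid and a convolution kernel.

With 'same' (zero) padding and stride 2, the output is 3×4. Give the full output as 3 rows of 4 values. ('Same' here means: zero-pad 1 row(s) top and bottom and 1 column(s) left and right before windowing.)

Output[0,0]: The receptive field on the zero-padded input at this output position is [0 0 0 / 0 2 19 / 0 10 17]. Elementwise product with the kernel and sum: 0·1 + 0·-1 + 0·2 + 2·2 + 19·-1 + 0·3 + 17·1.
Output[0,1]: The receptive field on the zero-padded input at this output position is [0 0 0 / 19 20 8 / 17 13 8]. Elementwise product with the kernel and sum: 0·1 + 0·-1 + 19·2 + 20·2 + 8·-1 + 17·3 + 8·1.

2 129 86 83
24 39 67 103
19 38 61 72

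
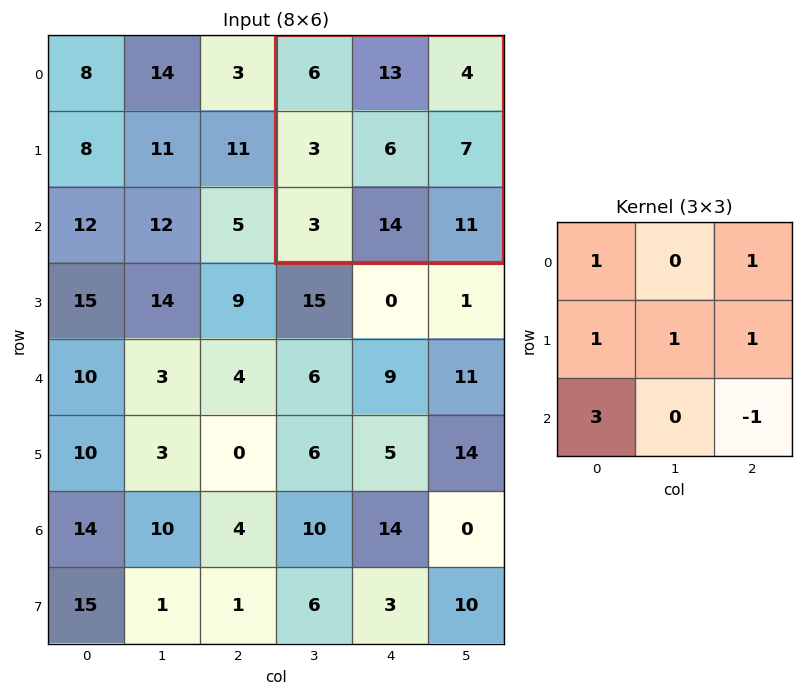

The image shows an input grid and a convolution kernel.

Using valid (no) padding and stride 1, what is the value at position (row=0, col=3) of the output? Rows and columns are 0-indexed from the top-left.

The receptive field on the input at this output position is [6 13 4 / 3 6 7 / 3 14 11]. Elementwise product with the kernel and sum: 6·1 + 4·1 + 3·1 + 6·1 + 7·1 + 3·3 + 11·-1.

24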